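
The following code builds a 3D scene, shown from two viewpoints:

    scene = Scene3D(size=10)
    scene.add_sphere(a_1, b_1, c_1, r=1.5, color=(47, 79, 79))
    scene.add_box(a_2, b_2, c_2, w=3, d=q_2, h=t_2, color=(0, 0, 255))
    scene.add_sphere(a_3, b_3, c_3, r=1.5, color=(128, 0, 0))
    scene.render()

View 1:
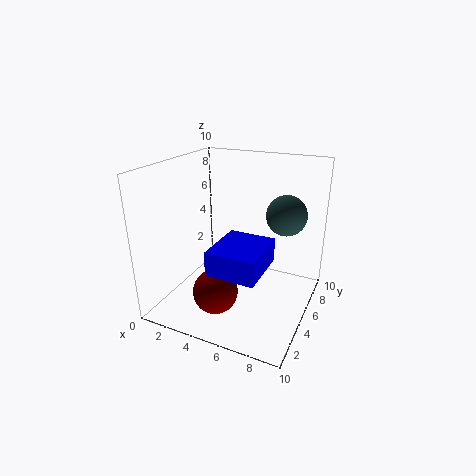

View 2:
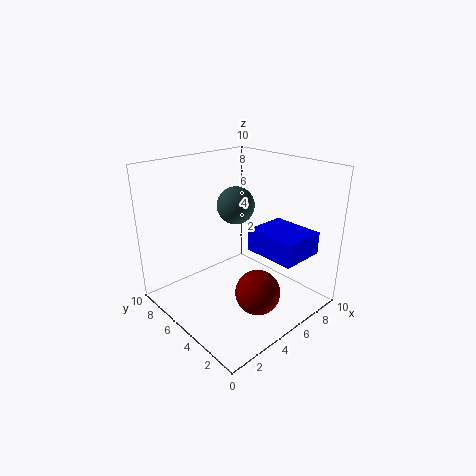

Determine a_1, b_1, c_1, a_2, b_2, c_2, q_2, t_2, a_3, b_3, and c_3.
a_1 = 7.5, b_1 = 8, c_1 = 6, a_2 = 5, b_2 = 0.5, c_2 = 4.5, q_2 = 3.5, t_2 = 1.5, a_3 = 4.5, b_3 = 2.5, c_3 = 2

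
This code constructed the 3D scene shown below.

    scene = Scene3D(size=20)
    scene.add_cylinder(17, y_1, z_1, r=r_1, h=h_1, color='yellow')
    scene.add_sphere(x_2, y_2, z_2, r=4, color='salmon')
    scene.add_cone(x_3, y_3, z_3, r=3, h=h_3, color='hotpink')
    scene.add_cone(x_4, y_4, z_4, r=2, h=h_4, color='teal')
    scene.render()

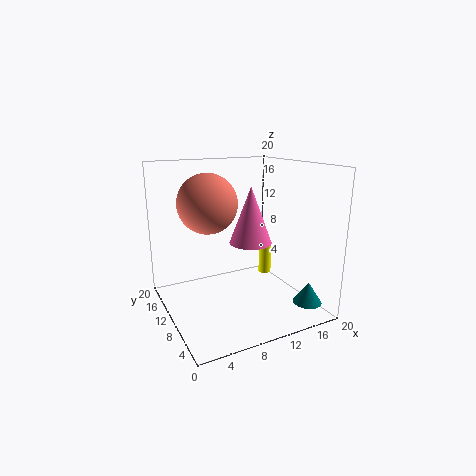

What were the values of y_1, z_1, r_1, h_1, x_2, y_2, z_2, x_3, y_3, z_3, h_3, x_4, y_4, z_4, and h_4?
y_1 = 14
z_1 = 2
r_1 = 1
h_1 = 5
x_2 = 6
y_2 = 11
z_2 = 15
x_3 = 12
y_3 = 10
z_3 = 9
h_3 = 8
x_4 = 18
y_4 = 4
z_4 = 1
h_4 = 3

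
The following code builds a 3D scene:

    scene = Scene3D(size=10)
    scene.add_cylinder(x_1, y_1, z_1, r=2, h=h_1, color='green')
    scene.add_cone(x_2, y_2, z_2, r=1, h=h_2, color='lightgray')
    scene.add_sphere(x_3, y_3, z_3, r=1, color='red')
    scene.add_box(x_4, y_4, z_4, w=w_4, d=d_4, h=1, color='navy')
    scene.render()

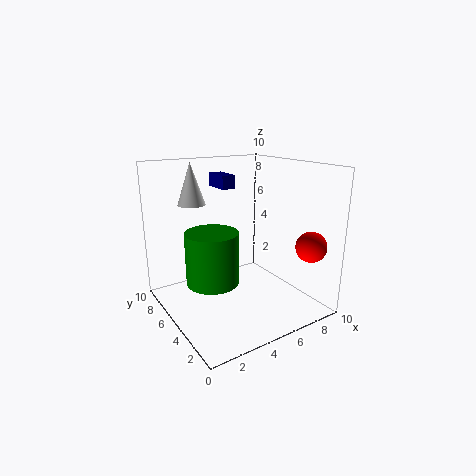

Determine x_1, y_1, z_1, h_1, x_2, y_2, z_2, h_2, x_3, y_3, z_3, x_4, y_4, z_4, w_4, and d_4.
x_1 = 4
y_1 = 7
z_1 = 1
h_1 = 4
x_2 = 3
y_2 = 8
z_2 = 7
h_2 = 3
x_3 = 8
y_3 = 1
z_3 = 5
x_4 = 5
y_4 = 7
z_4 = 8
w_4 = 1
d_4 = 2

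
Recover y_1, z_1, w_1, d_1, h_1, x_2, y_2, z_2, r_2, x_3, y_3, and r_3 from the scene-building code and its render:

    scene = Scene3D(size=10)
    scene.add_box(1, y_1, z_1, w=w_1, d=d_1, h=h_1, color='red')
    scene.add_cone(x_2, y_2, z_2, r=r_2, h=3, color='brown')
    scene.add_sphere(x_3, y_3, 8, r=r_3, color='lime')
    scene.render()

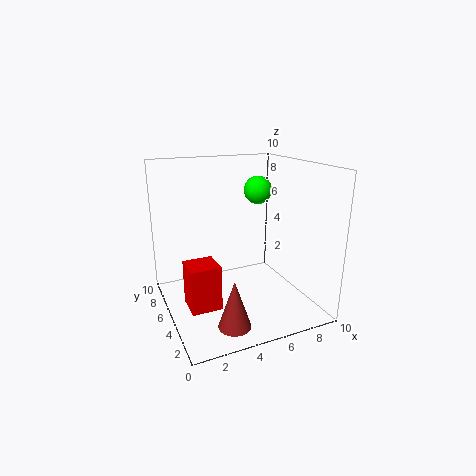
y_1 = 3
z_1 = 1
w_1 = 2
d_1 = 2
h_1 = 3
x_2 = 3
y_2 = 1
z_2 = 1
r_2 = 1
x_3 = 7
y_3 = 6
r_3 = 1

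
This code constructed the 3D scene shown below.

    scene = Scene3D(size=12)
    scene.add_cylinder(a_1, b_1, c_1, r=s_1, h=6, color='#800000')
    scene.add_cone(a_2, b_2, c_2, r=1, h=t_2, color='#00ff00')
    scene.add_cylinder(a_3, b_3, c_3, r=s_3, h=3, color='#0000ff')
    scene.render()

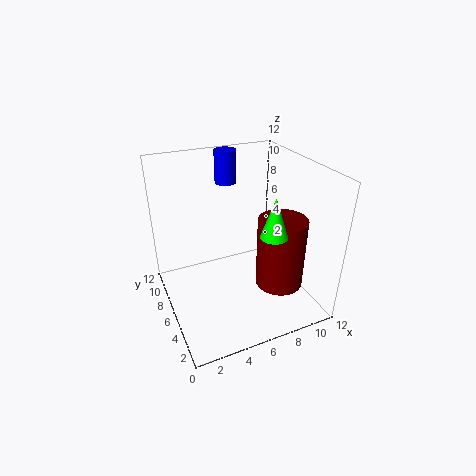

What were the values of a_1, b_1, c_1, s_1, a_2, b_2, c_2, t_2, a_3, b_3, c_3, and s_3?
a_1 = 9, b_1 = 4, c_1 = 2, s_1 = 2, a_2 = 7, b_2 = 2, c_2 = 8, t_2 = 3, a_3 = 7, b_3 = 11, c_3 = 9, s_3 = 1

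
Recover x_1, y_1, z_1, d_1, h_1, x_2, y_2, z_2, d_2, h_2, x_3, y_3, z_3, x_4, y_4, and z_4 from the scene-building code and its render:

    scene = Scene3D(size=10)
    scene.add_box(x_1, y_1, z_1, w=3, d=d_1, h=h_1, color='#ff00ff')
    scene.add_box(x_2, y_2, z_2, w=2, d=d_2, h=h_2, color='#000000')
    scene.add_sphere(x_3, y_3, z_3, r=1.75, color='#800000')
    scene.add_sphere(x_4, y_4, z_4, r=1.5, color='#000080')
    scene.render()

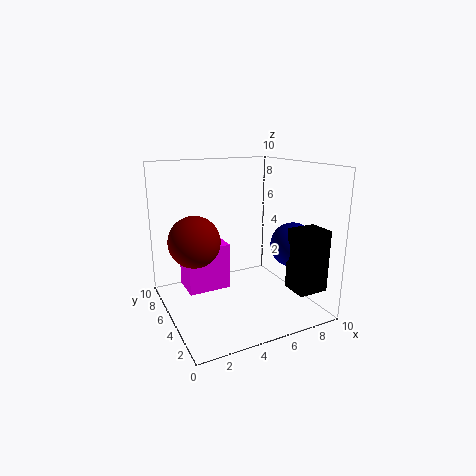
x_1 = 1.5, y_1 = 5.25, z_1 = 1.25, d_1 = 2.25, h_1 = 3.25, x_2 = 7, y_2 = 0.25, z_2 = 2.25, d_2 = 1.75, h_2 = 4, x_3 = 2, y_3 = 5.5, z_3 = 5, x_4 = 8, y_4 = 2.75, z_4 = 4.75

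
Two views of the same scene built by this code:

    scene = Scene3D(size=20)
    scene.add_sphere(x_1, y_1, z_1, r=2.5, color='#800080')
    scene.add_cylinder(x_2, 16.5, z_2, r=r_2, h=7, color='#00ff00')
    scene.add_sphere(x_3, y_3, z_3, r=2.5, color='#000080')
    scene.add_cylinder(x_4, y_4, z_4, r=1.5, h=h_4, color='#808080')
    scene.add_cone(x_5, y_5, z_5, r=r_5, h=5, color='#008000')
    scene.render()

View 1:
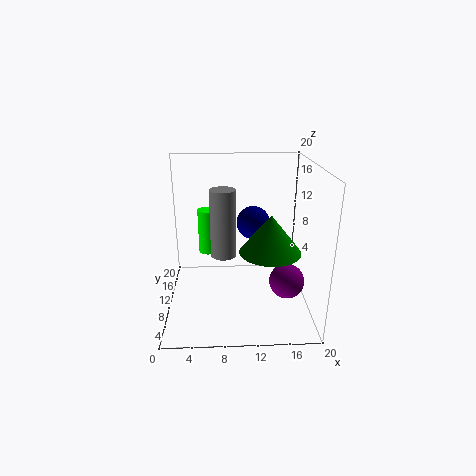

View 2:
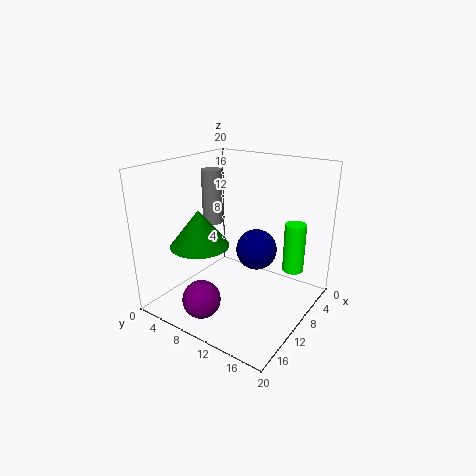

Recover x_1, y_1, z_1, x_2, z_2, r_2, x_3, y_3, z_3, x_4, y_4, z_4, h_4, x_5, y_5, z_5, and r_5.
x_1 = 17; y_1 = 9; z_1 = 3.5; x_2 = 5.5; z_2 = 5; r_2 = 1.5; x_3 = 12.5; y_3 = 14.5; z_3 = 10.5; x_4 = 8; y_4 = 4; z_4 = 10.5; h_4 = 8; x_5 = 14; y_5 = 6.5; z_5 = 9.5; r_5 = 4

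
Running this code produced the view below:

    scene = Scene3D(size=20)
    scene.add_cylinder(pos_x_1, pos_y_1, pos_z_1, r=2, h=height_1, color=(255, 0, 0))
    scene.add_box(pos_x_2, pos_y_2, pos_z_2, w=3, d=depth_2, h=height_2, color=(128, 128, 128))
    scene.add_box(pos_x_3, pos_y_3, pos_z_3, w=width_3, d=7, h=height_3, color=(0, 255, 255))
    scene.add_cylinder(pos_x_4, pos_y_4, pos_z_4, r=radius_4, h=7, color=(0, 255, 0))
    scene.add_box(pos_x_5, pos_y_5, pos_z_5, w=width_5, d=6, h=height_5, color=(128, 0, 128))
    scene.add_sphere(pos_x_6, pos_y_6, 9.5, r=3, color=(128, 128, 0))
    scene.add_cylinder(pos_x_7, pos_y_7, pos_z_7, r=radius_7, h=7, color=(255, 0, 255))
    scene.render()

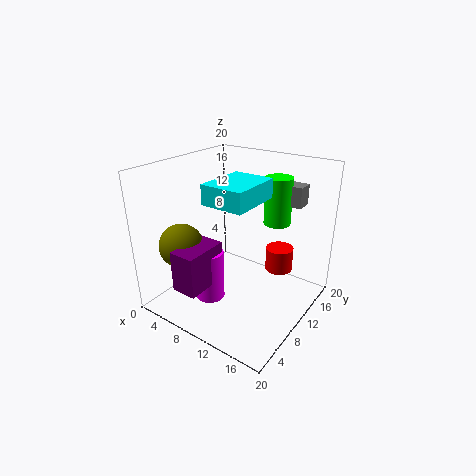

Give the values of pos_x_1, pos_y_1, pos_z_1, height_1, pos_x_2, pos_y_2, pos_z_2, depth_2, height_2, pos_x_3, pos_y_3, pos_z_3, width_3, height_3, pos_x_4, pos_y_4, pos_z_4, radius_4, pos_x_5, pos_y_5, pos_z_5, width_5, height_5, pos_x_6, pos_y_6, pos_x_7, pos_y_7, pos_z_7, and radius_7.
pos_x_1 = 14
pos_y_1 = 15
pos_z_1 = 4
height_1 = 3.5
pos_x_2 = 13
pos_y_2 = 16.5
pos_z_2 = 13.5
depth_2 = 2.5
height_2 = 3
pos_x_3 = 9
pos_y_3 = 4
pos_z_3 = 16.5
width_3 = 5.5
height_3 = 2.5
pos_x_4 = 12.5
pos_y_4 = 16.5
pos_z_4 = 10.5
radius_4 = 2
pos_x_5 = 6
pos_y_5 = 1
pos_z_5 = 5
width_5 = 3.5
height_5 = 5.5
pos_x_6 = 4.5
pos_y_6 = 4.5
pos_x_7 = 8
pos_y_7 = 6
pos_z_7 = 2
radius_7 = 2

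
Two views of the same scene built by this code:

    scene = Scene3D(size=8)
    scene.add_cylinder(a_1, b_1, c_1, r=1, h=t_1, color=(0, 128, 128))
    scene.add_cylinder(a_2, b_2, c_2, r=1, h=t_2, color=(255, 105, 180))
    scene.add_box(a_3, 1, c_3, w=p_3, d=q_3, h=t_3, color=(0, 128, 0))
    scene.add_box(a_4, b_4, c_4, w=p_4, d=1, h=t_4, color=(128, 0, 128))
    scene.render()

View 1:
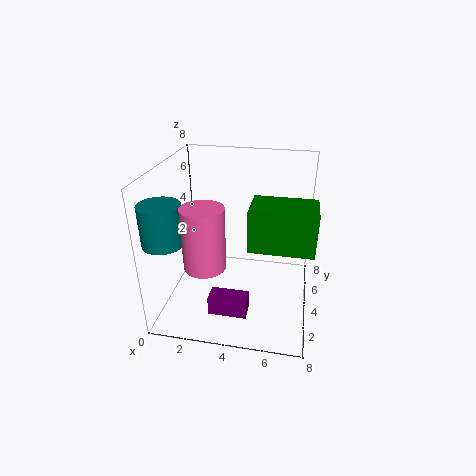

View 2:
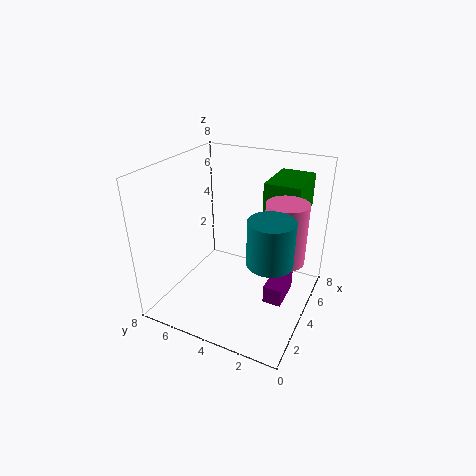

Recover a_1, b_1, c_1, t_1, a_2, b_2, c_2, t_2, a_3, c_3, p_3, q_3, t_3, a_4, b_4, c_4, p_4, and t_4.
a_1 = 1
b_1 = 1
c_1 = 5
t_1 = 2
a_2 = 3
b_2 = 1
c_2 = 4
t_2 = 3
a_3 = 5
c_3 = 5
p_3 = 3
q_3 = 2
t_3 = 2
a_4 = 3
b_4 = 1
c_4 = 1
p_4 = 2
t_4 = 1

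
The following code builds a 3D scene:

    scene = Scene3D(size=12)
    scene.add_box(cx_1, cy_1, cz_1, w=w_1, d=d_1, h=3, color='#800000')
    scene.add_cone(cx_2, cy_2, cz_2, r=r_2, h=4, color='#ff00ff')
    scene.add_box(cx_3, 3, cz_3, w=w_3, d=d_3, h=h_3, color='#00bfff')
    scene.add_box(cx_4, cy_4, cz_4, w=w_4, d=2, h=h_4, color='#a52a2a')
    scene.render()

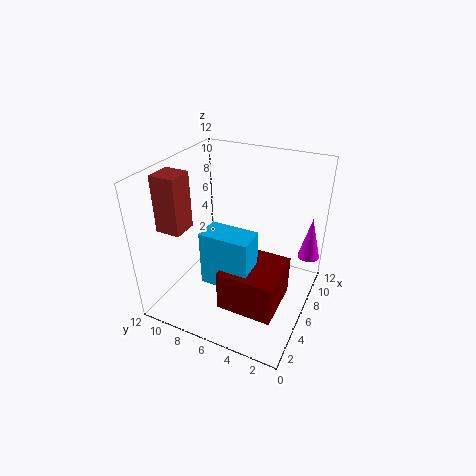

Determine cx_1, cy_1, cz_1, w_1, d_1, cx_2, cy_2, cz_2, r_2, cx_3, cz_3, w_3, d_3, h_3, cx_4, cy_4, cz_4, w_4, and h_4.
cx_1 = 0.5
cy_1 = 1
cz_1 = 3.5
w_1 = 4
d_1 = 4
cx_2 = 11
cy_2 = 1
cz_2 = 2.5
r_2 = 1
cx_3 = 1
cz_3 = 5
w_3 = 2
d_3 = 3.5
h_3 = 4
cx_4 = 2
cy_4 = 9
cz_4 = 7.5
w_4 = 2
h_4 = 4.5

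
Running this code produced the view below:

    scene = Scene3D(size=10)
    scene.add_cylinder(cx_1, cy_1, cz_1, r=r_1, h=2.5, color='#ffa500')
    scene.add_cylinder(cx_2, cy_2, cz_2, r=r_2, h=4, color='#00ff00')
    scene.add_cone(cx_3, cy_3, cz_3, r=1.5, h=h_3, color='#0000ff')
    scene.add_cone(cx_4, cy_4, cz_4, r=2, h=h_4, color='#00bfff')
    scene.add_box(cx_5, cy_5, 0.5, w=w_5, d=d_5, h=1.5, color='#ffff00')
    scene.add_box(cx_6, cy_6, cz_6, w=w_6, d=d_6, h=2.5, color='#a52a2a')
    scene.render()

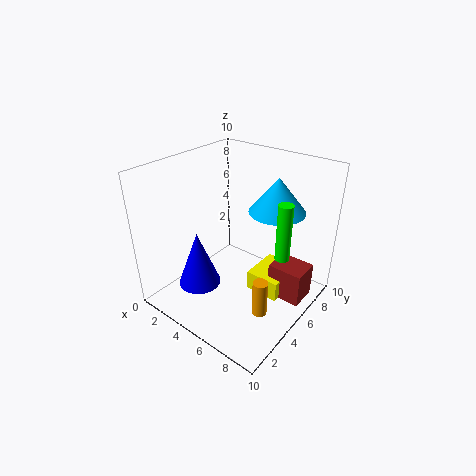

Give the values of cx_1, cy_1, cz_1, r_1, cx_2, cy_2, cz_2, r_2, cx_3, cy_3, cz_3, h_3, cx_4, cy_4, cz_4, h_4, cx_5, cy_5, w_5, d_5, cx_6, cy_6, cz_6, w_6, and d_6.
cx_1 = 8; cy_1 = 3.5; cz_1 = 1; r_1 = 0.5; cx_2 = 8; cy_2 = 6; cz_2 = 4; r_2 = 0.5; cx_3 = 3; cy_3 = 3; cz_3 = 1.5; h_3 = 4; cx_4 = 6.5; cy_4 = 7.5; cz_4 = 6.5; h_4 = 2.5; cx_5 = 5.5; cy_5 = 5.5; w_5 = 2.5; d_5 = 3; cx_6 = 7; cy_6 = 6; cz_6 = 0.5; w_6 = 2.5; d_6 = 2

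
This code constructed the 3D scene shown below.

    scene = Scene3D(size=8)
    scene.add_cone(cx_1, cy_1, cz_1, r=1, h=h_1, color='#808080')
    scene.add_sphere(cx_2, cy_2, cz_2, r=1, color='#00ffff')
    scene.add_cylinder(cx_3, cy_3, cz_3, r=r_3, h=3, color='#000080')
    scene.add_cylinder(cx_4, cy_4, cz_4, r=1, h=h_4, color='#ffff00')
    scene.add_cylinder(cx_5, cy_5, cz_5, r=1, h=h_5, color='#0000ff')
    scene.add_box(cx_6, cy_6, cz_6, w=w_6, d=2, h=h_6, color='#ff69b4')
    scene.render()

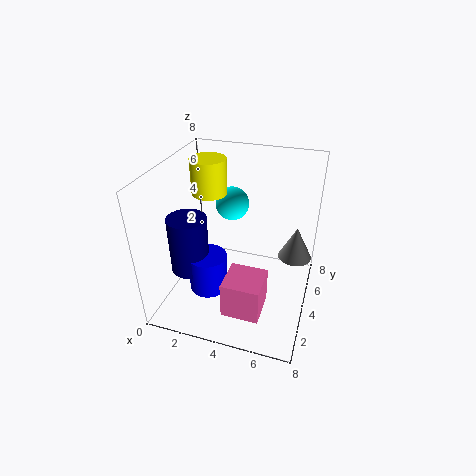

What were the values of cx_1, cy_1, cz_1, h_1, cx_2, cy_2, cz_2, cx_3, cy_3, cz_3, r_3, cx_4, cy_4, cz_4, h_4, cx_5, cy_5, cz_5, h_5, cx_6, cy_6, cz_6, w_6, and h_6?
cx_1 = 7, cy_1 = 6, cz_1 = 2, h_1 = 2, cx_2 = 3, cy_2 = 6, cz_2 = 5, cx_3 = 2, cy_3 = 2, cz_3 = 3, r_3 = 1, cx_4 = 2, cy_4 = 5, cz_4 = 6, h_4 = 2, cx_5 = 3, cy_5 = 2, cz_5 = 2, h_5 = 2, cx_6 = 4, cy_6 = 1, cz_6 = 1, w_6 = 2, h_6 = 2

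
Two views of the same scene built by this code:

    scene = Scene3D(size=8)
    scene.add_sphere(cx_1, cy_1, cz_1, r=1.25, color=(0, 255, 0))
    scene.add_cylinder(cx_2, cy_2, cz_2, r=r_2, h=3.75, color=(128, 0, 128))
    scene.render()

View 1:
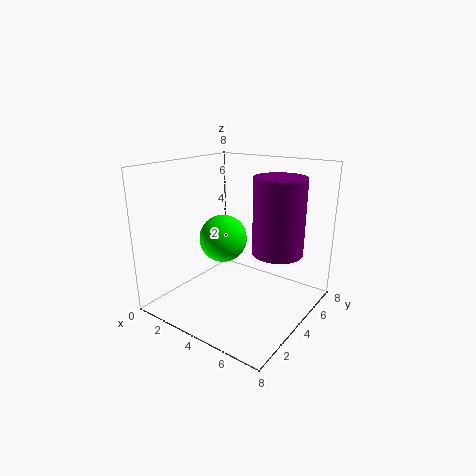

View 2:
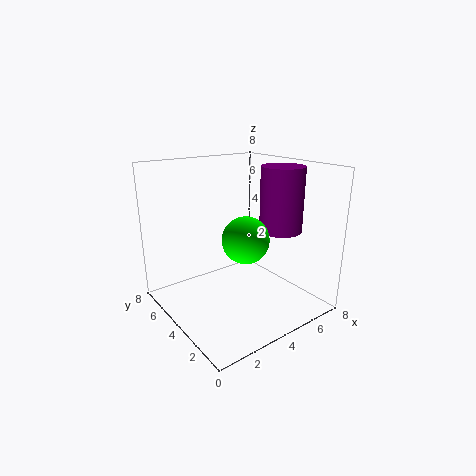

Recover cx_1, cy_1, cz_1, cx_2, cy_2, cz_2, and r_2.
cx_1 = 3.75
cy_1 = 3
cz_1 = 4.25
cx_2 = 6.75
cy_2 = 3.5
cz_2 = 4
r_2 = 1.25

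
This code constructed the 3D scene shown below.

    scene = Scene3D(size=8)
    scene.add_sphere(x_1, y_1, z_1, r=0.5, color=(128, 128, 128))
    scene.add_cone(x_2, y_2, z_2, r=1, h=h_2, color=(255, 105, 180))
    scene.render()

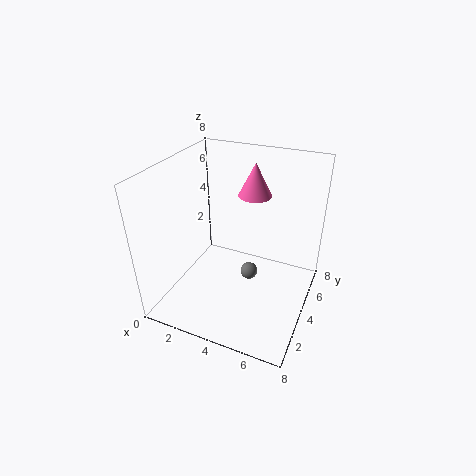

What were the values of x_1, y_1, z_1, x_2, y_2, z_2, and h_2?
x_1 = 4.5; y_1 = 4.5; z_1 = 1.5; x_2 = 4; y_2 = 6.5; z_2 = 5.5; h_2 = 2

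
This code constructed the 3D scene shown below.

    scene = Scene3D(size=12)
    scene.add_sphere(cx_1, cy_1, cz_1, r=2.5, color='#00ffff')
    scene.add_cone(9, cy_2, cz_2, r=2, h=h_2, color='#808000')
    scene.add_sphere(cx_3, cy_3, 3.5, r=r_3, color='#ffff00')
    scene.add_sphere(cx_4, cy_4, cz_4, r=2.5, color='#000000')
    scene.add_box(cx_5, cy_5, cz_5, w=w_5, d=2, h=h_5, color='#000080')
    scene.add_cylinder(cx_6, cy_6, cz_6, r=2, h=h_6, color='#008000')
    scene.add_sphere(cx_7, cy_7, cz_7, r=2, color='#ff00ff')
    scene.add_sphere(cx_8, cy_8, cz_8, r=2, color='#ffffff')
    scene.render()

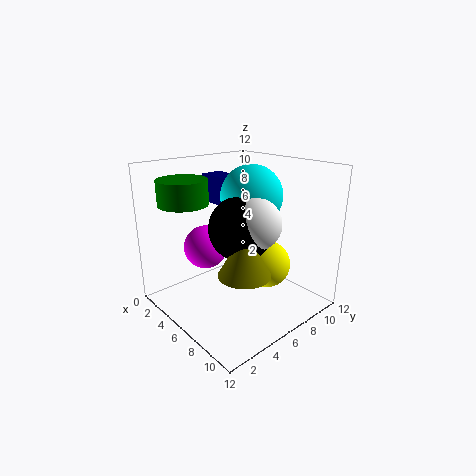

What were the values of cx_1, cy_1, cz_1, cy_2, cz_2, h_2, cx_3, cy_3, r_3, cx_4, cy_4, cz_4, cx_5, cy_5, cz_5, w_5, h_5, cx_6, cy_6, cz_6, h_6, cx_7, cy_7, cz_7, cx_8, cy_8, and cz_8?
cx_1 = 6.5
cy_1 = 7
cz_1 = 9.5
cy_2 = 4
cz_2 = 4.5
h_2 = 3.5
cx_3 = 7.5
cy_3 = 8
r_3 = 2
cx_4 = 7.5
cy_4 = 5
cz_4 = 7.5
cx_5 = 0.5
cy_5 = 6.5
cz_5 = 8
w_5 = 3.5
h_5 = 2.5
cx_6 = 3.5
cy_6 = 2.5
cz_6 = 9
h_6 = 2
cx_7 = 2
cy_7 = 5.5
cz_7 = 4
cx_8 = 8.5
cy_8 = 5.5
cz_8 = 8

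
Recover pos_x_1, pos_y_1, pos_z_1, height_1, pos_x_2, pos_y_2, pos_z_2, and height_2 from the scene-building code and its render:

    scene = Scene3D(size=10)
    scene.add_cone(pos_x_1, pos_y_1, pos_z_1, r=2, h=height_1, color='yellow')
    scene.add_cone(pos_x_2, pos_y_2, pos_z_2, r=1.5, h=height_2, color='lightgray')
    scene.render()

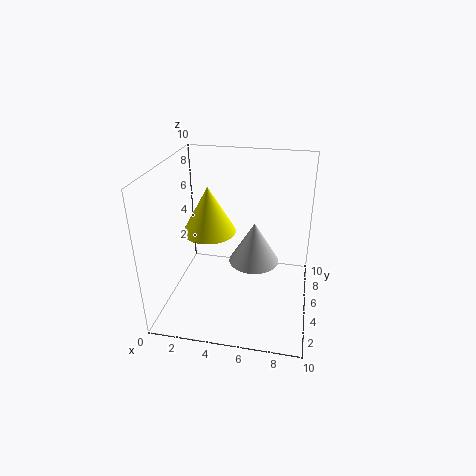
pos_x_1 = 2.5; pos_y_1 = 6.5; pos_z_1 = 4.5; height_1 = 3.5; pos_x_2 = 6.5; pos_y_2 = 2.5; pos_z_2 = 5; height_2 = 2.5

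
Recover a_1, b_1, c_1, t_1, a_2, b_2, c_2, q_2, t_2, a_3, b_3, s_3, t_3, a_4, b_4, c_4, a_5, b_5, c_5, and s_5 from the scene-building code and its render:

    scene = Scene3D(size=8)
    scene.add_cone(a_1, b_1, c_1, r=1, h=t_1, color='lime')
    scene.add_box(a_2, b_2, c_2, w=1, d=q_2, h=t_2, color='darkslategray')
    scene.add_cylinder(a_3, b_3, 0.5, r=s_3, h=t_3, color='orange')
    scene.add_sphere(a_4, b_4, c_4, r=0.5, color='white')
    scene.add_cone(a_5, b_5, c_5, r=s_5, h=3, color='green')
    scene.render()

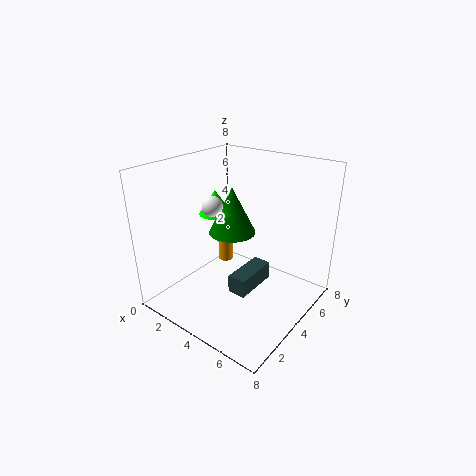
a_1 = 1.5
b_1 = 5
c_1 = 4.5
t_1 = 1.5
a_2 = 4.5
b_2 = 2.5
c_2 = 1.5
q_2 = 2.5
t_2 = 1
a_3 = 1
b_3 = 6.5
s_3 = 0.5
t_3 = 3
a_4 = 4
b_4 = 2
c_4 = 6.5
a_5 = 2
b_5 = 6
c_5 = 3
s_5 = 1.5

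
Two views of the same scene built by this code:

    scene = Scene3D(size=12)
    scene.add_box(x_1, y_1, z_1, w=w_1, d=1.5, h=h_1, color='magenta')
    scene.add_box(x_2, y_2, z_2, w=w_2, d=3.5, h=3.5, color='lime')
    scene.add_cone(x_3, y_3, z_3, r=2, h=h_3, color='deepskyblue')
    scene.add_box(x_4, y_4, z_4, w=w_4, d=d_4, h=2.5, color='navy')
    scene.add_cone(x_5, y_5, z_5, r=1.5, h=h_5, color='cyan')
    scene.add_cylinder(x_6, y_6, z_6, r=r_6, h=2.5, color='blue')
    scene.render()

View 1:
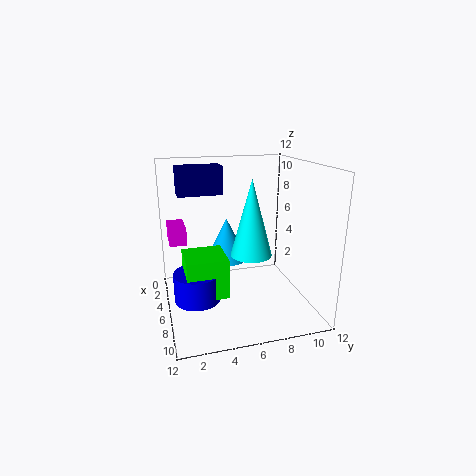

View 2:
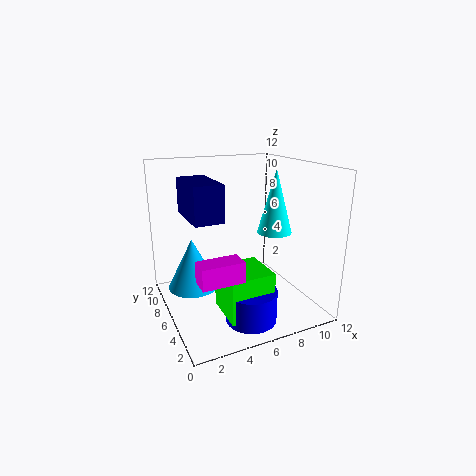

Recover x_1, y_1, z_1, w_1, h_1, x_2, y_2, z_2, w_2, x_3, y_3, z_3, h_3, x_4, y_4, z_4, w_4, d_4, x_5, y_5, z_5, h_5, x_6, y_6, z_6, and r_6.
x_1 = 1, y_1 = 0.5, z_1 = 5, w_1 = 3, h_1 = 1.5, x_2 = 3.5, y_2 = 1.5, z_2 = 1, w_2 = 3.5, x_3 = 2, y_3 = 6, z_3 = 2.5, h_3 = 4, x_4 = 1, y_4 = 1.5, z_4 = 9, w_4 = 2, d_4 = 4, x_5 = 9.5, y_5 = 6, z_5 = 6, h_5 = 5.5, x_6 = 5.5, y_6 = 2.5, z_6 = 0.5, r_6 = 2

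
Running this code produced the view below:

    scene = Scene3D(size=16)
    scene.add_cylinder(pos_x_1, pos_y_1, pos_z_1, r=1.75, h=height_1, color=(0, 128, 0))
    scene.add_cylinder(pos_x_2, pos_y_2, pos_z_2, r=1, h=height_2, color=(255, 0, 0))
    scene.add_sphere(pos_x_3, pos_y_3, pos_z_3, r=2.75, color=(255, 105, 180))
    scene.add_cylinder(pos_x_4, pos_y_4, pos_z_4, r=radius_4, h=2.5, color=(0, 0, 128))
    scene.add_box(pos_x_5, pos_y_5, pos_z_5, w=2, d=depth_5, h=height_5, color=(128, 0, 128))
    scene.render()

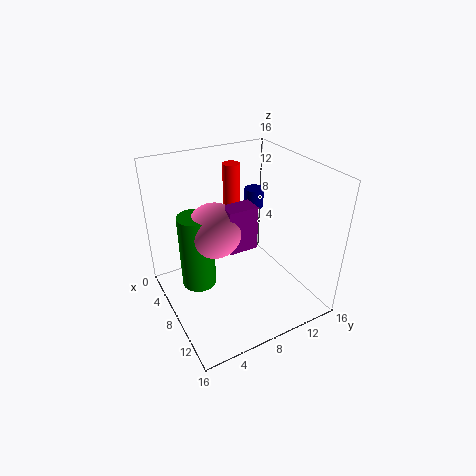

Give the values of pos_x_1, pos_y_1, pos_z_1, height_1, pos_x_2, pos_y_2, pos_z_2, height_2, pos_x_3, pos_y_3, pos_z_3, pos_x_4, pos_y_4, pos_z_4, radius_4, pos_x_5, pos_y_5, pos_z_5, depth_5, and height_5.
pos_x_1 = 9
pos_y_1 = 2.75
pos_z_1 = 4.75
height_1 = 7.75
pos_x_2 = 3.75
pos_y_2 = 9.5
pos_z_2 = 8
height_2 = 7
pos_x_3 = 9.5
pos_y_3 = 4.5
pos_z_3 = 10.75
pos_x_4 = 2
pos_y_4 = 13.75
pos_z_4 = 8
radius_4 = 1.25
pos_x_5 = 9.5
pos_y_5 = 5.25
pos_z_5 = 8.75
depth_5 = 3
height_5 = 4.5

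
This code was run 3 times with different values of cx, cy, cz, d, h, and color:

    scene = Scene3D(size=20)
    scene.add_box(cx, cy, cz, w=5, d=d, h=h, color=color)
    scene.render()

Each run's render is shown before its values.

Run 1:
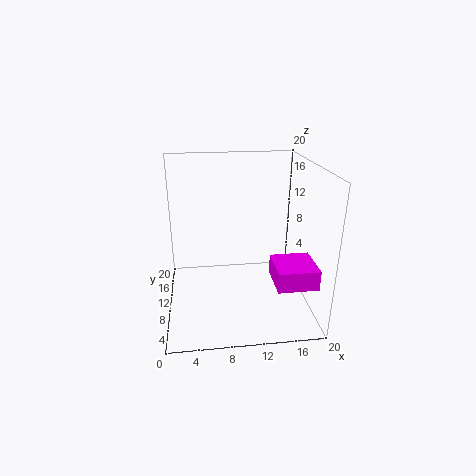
cx = 13.5; cy = 0.5; cz = 7; d = 5; h = 2.5; color = 'magenta'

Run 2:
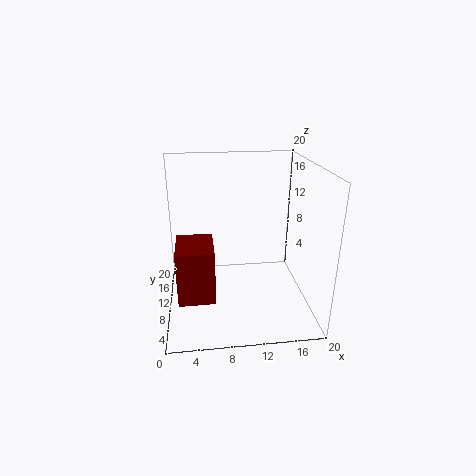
cx = 1.5; cy = 5.5; cz = 2.5; d = 6.5; h = 7.5; color = 'maroon'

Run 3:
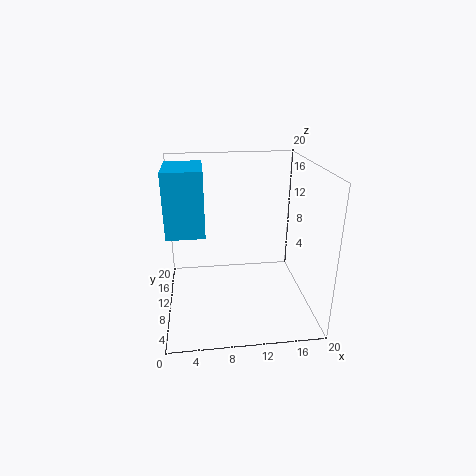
cx = 0.5; cy = 7; cz = 11.5; d = 7; h = 8.5; color = 'deepskyblue'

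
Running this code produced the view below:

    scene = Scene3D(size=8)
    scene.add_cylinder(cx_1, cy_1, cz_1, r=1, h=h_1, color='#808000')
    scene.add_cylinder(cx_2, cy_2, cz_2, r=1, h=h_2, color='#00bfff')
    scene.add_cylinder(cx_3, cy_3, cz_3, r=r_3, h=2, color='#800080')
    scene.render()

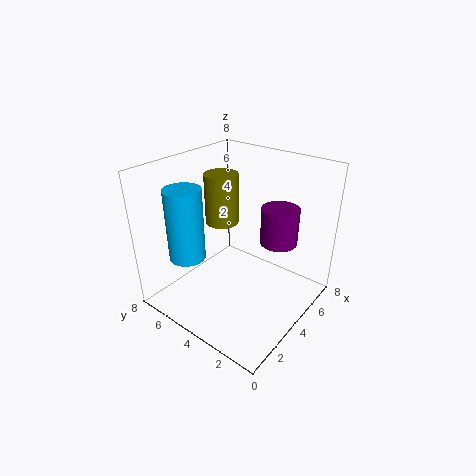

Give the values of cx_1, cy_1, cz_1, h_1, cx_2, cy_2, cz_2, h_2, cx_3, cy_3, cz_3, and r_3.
cx_1 = 5; cy_1 = 6; cz_1 = 4; h_1 = 3; cx_2 = 2; cy_2 = 6; cz_2 = 3; h_2 = 4; cx_3 = 5; cy_3 = 2; cz_3 = 4; r_3 = 1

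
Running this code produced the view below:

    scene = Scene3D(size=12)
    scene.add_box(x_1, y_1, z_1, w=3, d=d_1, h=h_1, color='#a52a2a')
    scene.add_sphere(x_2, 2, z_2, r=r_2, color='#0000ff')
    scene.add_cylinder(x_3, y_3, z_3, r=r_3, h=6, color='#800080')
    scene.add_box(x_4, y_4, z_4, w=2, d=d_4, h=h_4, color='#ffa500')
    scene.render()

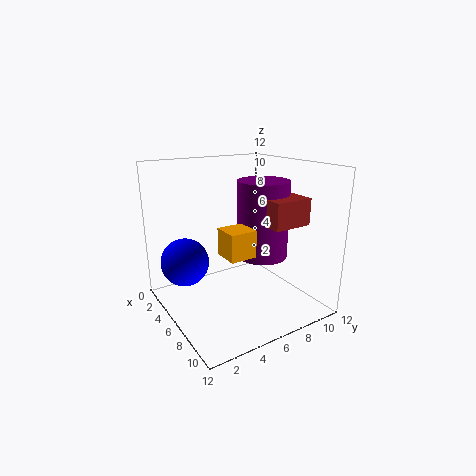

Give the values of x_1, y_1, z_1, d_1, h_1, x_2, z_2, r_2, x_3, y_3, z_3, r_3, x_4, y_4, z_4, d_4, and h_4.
x_1 = 8, y_1 = 6, z_1 = 8, d_1 = 3, h_1 = 2, x_2 = 4, z_2 = 4, r_2 = 2, x_3 = 8, y_3 = 7, z_3 = 5, r_3 = 2, x_4 = 8, y_4 = 3, z_4 = 6, d_4 = 2, h_4 = 2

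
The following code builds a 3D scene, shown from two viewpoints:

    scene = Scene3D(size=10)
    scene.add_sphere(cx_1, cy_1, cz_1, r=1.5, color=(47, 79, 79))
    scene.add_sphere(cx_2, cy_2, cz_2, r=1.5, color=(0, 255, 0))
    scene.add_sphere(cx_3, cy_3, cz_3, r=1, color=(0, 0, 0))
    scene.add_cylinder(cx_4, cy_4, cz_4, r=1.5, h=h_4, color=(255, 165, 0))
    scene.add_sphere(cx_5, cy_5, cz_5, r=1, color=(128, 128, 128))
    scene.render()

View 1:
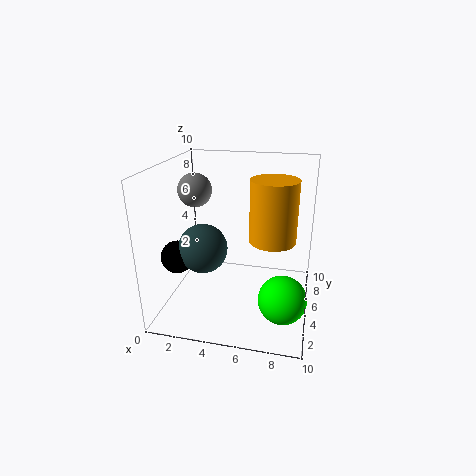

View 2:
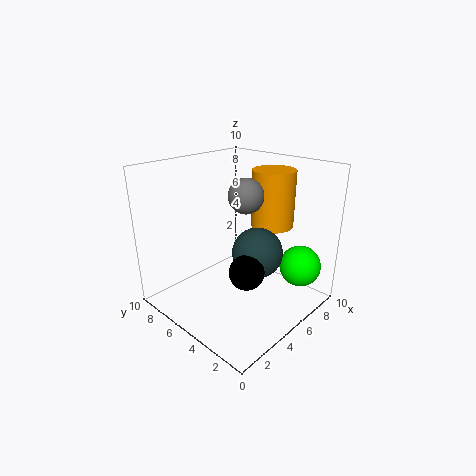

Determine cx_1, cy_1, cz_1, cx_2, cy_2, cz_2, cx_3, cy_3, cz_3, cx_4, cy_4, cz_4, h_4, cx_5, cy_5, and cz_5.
cx_1 = 3.5, cy_1 = 2, cz_1 = 5.5, cx_2 = 8.5, cy_2 = 2, cz_2 = 2.5, cx_3 = 2, cy_3 = 1.5, cz_3 = 5, cx_4 = 7.5, cy_4 = 4, cz_4 = 5.5, h_4 = 4, cx_5 = 3, cy_5 = 2.5, cz_5 = 9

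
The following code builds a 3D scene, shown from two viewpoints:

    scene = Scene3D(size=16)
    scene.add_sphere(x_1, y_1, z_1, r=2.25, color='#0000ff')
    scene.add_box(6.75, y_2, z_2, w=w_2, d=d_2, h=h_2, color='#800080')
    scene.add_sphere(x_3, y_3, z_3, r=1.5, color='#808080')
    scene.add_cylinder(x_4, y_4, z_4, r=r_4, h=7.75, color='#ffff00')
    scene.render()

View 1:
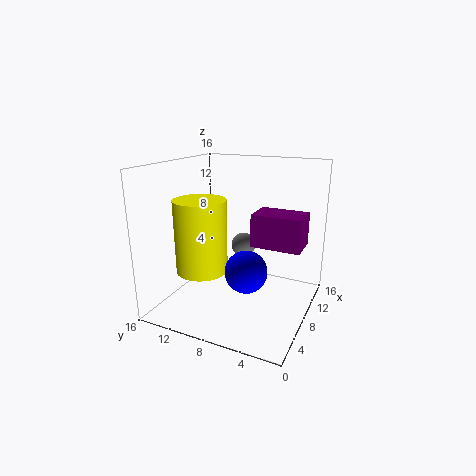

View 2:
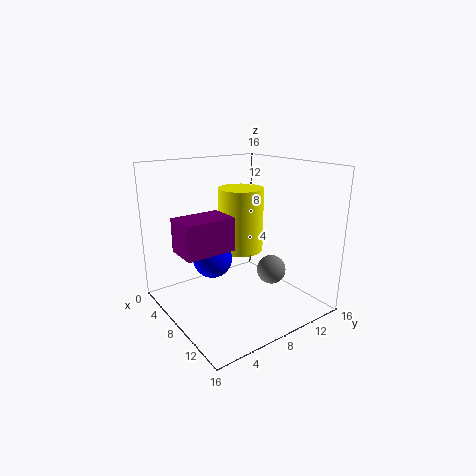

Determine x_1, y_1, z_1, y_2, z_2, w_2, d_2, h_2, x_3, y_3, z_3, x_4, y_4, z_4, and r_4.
x_1 = 5.75, y_1 = 6, z_1 = 5.25, y_2 = 0.75, z_2 = 7.75, w_2 = 3.5, d_2 = 5.25, h_2 = 3.5, x_3 = 12.25, y_3 = 9.25, z_3 = 5.5, x_4 = 4.75, y_4 = 10.75, z_4 = 5, r_4 = 2.75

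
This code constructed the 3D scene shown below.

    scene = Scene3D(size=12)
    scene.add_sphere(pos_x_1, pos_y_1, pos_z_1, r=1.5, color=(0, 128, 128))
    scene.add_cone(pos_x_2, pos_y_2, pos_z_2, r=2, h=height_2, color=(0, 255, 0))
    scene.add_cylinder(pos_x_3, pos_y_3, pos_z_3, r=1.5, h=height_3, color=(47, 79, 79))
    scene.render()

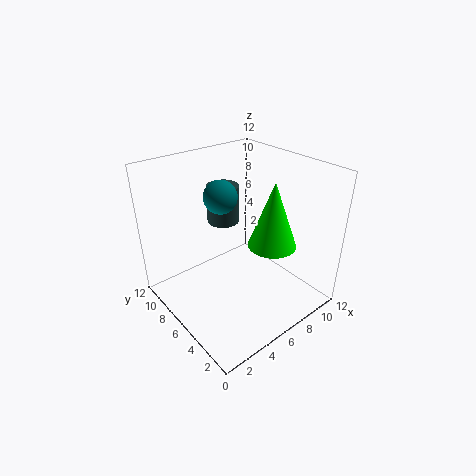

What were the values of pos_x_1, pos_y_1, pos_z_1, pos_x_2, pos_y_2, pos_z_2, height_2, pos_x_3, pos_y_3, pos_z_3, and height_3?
pos_x_1 = 6.5; pos_y_1 = 9; pos_z_1 = 8.5; pos_x_2 = 8; pos_y_2 = 4; pos_z_2 = 5.5; height_2 = 5.5; pos_x_3 = 7.5; pos_y_3 = 10; pos_z_3 = 5.5; height_3 = 3.5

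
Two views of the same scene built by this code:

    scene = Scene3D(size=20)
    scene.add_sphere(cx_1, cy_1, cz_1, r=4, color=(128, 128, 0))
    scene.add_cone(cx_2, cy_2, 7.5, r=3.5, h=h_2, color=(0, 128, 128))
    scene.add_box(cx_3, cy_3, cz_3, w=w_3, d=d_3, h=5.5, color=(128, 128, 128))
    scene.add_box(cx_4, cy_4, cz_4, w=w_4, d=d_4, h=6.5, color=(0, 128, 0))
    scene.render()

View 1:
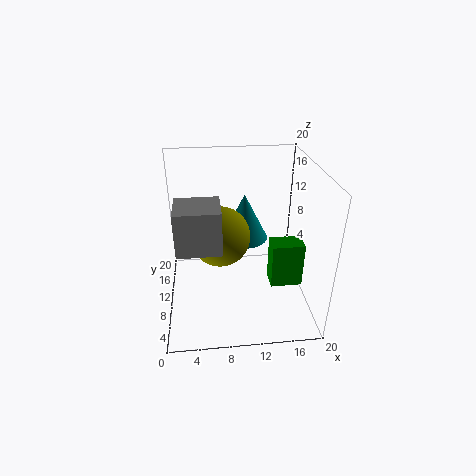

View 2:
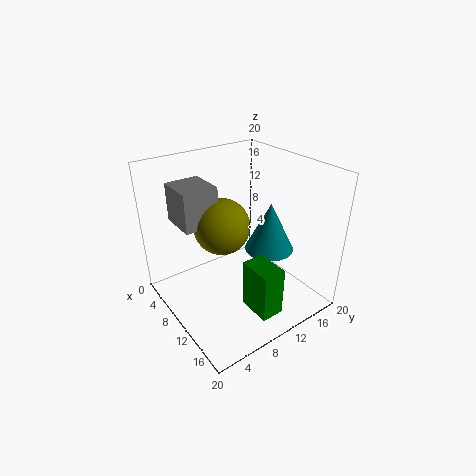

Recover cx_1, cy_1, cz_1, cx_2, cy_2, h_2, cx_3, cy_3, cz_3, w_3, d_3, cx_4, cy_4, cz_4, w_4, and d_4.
cx_1 = 7.5, cy_1 = 9, cz_1 = 11, cx_2 = 11.5, cy_2 = 14.5, h_2 = 7, cx_3 = 2, cy_3 = 3.5, cz_3 = 11.5, w_3 = 5.5, d_3 = 5, cx_4 = 14.5, cy_4 = 7.5, cz_4 = 3, w_4 = 4.5, d_4 = 3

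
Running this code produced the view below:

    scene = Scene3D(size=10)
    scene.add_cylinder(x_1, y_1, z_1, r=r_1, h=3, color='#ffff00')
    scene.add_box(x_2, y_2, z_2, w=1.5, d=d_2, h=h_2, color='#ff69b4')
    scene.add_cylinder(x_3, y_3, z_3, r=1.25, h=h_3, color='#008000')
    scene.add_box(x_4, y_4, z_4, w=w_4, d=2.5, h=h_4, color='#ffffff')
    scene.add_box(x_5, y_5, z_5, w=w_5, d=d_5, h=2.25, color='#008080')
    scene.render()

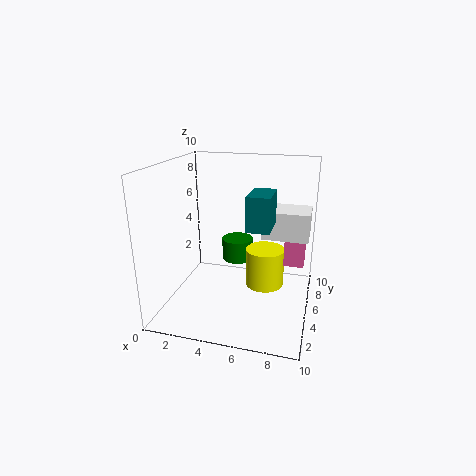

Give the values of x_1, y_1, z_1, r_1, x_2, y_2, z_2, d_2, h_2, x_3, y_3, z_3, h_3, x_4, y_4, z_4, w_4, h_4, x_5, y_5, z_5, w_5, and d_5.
x_1 = 6.5, y_1 = 7.5, z_1 = 0.25, r_1 = 1.5, x_2 = 8, y_2 = 7, z_2 = 2.25, d_2 = 1.5, h_2 = 3.25, x_3 = 4, y_3 = 8.5, z_3 = 1.75, h_3 = 1.75, x_4 = 6.5, y_4 = 5.75, z_4 = 4.75, w_4 = 3.25, h_4 = 2, x_5 = 6, y_5 = 3, z_5 = 6.25, w_5 = 1.5, d_5 = 2.5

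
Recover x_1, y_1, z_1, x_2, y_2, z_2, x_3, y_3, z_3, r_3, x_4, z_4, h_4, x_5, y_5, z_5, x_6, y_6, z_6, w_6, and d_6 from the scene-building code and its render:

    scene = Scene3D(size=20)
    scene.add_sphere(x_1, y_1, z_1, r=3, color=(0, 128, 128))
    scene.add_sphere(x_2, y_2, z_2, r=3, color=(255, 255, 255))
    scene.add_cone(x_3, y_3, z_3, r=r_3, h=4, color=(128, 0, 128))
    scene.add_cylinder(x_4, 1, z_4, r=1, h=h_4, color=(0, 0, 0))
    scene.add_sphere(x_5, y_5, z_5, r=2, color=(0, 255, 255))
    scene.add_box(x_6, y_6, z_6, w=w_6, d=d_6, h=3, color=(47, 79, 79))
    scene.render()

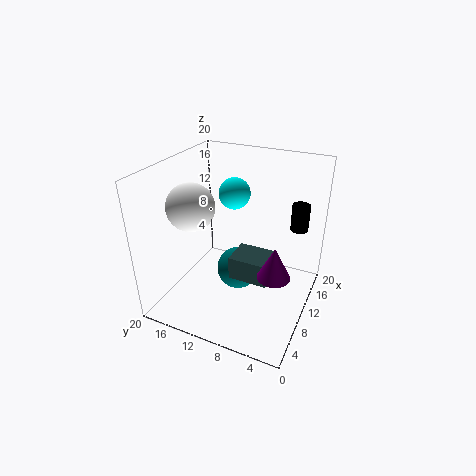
x_1 = 10
y_1 = 10
z_1 = 5
x_2 = 5
y_2 = 14
z_2 = 16
x_3 = 5
y_3 = 3
z_3 = 9
r_3 = 2
x_4 = 7
z_4 = 15
h_4 = 3
x_5 = 9
y_5 = 10
z_5 = 17
x_6 = 5
y_6 = 4
z_6 = 7
w_6 = 4
d_6 = 5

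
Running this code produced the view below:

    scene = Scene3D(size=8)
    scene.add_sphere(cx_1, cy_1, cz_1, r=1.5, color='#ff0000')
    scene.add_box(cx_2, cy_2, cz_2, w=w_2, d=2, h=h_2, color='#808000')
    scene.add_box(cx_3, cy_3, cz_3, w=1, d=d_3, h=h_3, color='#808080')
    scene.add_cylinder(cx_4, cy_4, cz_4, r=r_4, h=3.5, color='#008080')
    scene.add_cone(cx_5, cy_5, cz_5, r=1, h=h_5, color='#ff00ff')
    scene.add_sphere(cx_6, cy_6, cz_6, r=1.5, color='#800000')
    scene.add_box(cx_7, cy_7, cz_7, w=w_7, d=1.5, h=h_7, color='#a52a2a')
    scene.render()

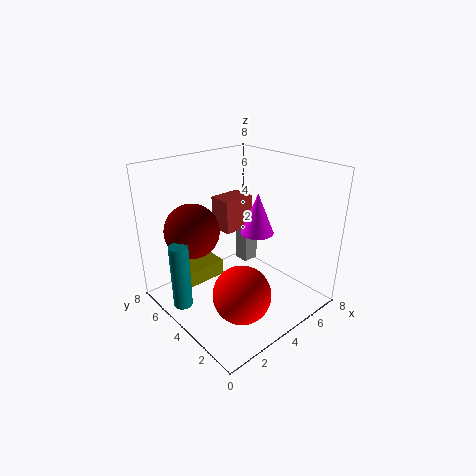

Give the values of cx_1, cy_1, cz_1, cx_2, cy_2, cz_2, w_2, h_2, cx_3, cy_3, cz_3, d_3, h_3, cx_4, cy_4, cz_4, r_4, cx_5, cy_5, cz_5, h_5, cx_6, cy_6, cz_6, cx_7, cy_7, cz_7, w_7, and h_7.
cx_1 = 2.5, cy_1 = 2, cz_1 = 2, cx_2 = 2, cy_2 = 6, cz_2 = 0.5, w_2 = 2.5, h_2 = 1, cx_3 = 6, cy_3 = 5.5, cz_3 = 1, d_3 = 1, h_3 = 3.5, cx_4 = 0.5, cy_4 = 4.5, cz_4 = 1, r_4 = 0.5, cx_5 = 6, cy_5 = 4.5, cz_5 = 3.5, h_5 = 2.5, cx_6 = 2, cy_6 = 5.5, cz_6 = 4.5, cx_7 = 4.5, cy_7 = 5.5, cz_7 = 3.5, w_7 = 2, h_7 = 2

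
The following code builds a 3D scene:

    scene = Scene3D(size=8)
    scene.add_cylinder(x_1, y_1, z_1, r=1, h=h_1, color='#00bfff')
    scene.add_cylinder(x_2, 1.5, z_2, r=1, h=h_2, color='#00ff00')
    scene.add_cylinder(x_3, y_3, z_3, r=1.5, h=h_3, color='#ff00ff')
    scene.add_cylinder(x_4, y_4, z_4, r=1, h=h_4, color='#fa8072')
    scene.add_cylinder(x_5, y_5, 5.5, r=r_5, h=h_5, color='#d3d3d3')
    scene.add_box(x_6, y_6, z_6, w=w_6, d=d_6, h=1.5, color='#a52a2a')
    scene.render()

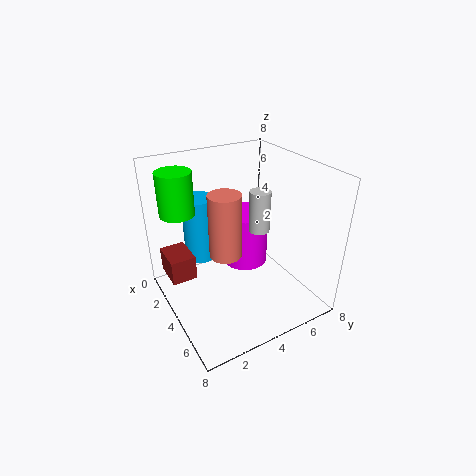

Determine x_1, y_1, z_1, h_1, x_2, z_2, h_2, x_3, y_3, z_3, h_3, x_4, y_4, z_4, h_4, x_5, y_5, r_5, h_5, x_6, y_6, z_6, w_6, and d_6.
x_1 = 1; y_1 = 3; z_1 = 1.5; h_1 = 4; x_2 = 1.5; z_2 = 5; h_2 = 2.5; x_3 = 1.5; y_3 = 6; z_3 = 0.5; h_3 = 3.5; x_4 = 2.5; y_4 = 4; z_4 = 2; h_4 = 4; x_5 = 6; y_5 = 4; r_5 = 0.5; h_5 = 2; x_6 = 0.5; y_6 = 0.5; z_6 = 1; w_6 = 2; d_6 = 1.5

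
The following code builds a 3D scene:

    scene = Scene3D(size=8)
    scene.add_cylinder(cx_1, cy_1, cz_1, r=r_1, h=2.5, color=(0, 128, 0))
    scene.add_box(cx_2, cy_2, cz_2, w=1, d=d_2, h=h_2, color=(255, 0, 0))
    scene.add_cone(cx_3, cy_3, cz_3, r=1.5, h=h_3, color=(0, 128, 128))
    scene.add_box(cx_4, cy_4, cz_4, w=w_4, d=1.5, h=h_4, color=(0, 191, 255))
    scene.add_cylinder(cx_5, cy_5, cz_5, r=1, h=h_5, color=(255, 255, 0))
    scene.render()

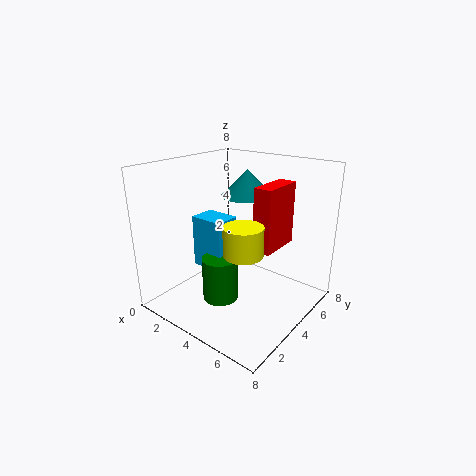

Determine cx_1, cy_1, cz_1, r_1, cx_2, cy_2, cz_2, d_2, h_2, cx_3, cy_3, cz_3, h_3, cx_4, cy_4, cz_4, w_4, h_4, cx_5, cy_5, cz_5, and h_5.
cx_1 = 3.5
cy_1 = 3
cz_1 = 0.5
r_1 = 1
cx_2 = 5
cy_2 = 4
cz_2 = 3.5
d_2 = 2.5
h_2 = 3.5
cx_3 = 3.5
cy_3 = 5.5
cz_3 = 6
h_3 = 1.5
cx_4 = 1.5
cy_4 = 3
cz_4 = 2
w_4 = 2
h_4 = 3
cx_5 = 5.5
cy_5 = 2.5
cz_5 = 4
h_5 = 1.5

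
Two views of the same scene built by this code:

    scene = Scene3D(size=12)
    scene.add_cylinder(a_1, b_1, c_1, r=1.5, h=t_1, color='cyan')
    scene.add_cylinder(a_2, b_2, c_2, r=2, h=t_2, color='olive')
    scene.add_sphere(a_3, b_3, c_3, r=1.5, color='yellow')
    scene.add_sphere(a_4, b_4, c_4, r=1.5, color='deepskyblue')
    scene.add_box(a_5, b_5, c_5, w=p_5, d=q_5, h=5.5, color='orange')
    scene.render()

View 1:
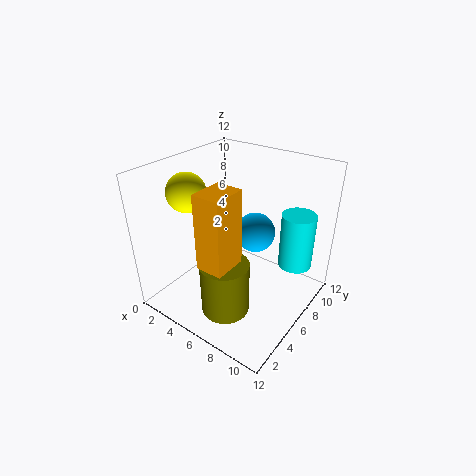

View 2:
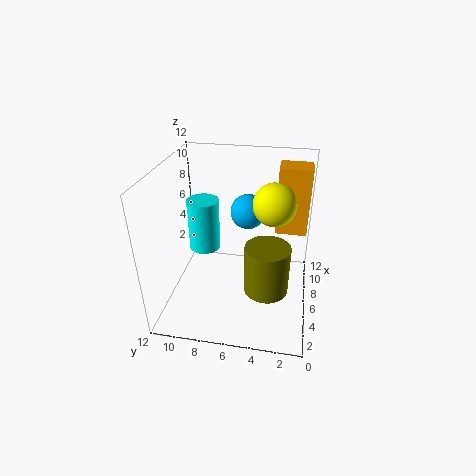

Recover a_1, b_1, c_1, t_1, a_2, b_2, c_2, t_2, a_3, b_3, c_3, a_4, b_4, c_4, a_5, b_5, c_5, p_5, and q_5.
a_1 = 9.5, b_1 = 10, c_1 = 2.5, t_1 = 5, a_2 = 6.5, b_2 = 3.5, c_2 = 0.5, t_2 = 4.5, a_3 = 3.5, b_3 = 3, c_3 = 10.5, a_4 = 8, b_4 = 5.5, c_4 = 7.5, a_5 = 6.5, b_5 = 0.5, c_5 = 6.5, p_5 = 2, q_5 = 2.5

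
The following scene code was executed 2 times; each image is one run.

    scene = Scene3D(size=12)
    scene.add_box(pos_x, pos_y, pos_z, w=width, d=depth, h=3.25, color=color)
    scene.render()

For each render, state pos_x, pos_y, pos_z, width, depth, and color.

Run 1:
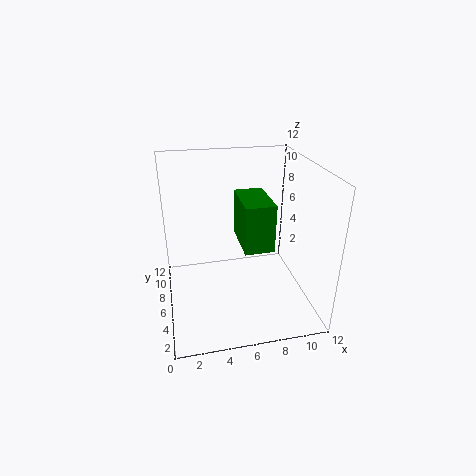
pos_x = 5.25; pos_y = 0.5; pos_z = 7.75; width = 2; depth = 3.5; color = 'green'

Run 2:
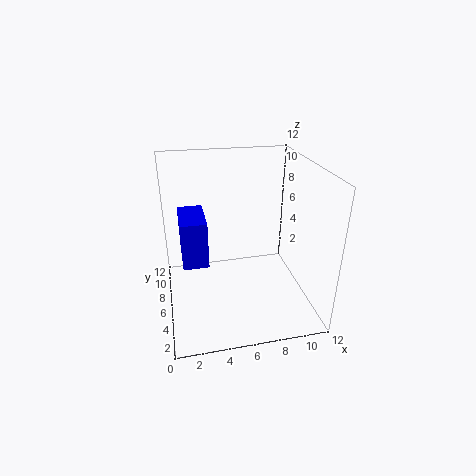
pos_x = 1.25; pos_y = 1.5; pos_z = 6.5; width = 1.75; depth = 3.25; color = 'blue'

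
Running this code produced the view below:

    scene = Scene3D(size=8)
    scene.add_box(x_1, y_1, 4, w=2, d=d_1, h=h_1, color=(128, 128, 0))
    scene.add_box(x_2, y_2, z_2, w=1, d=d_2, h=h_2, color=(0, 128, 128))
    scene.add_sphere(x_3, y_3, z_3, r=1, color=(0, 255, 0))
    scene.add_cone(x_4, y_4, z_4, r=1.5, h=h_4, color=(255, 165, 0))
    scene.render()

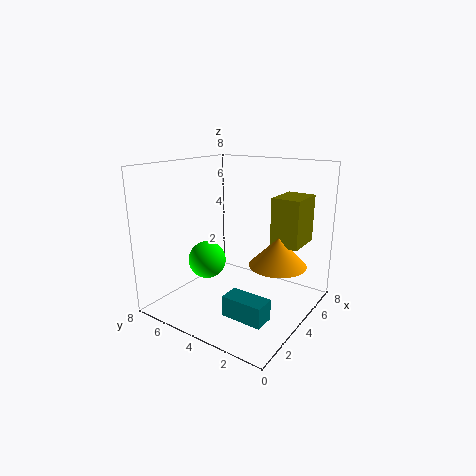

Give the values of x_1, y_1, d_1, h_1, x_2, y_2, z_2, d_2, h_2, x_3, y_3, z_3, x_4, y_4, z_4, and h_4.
x_1 = 4
y_1 = 0.5
d_1 = 1.5
h_1 = 2.5
x_2 = 0.5
y_2 = 0.5
z_2 = 1.5
d_2 = 2
h_2 = 1
x_3 = 2.5
y_3 = 5
z_3 = 3
x_4 = 4
y_4 = 1.5
z_4 = 3
h_4 = 1.5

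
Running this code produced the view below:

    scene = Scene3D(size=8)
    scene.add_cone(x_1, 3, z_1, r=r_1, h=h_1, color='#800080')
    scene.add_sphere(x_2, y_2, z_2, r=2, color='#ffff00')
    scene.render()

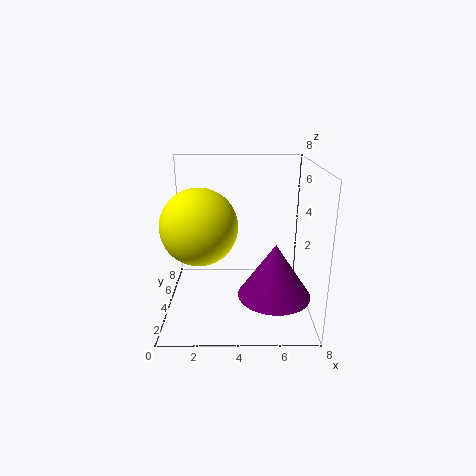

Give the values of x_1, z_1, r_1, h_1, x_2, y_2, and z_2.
x_1 = 6; z_1 = 1; r_1 = 2; h_1 = 3; x_2 = 2; y_2 = 3; z_2 = 5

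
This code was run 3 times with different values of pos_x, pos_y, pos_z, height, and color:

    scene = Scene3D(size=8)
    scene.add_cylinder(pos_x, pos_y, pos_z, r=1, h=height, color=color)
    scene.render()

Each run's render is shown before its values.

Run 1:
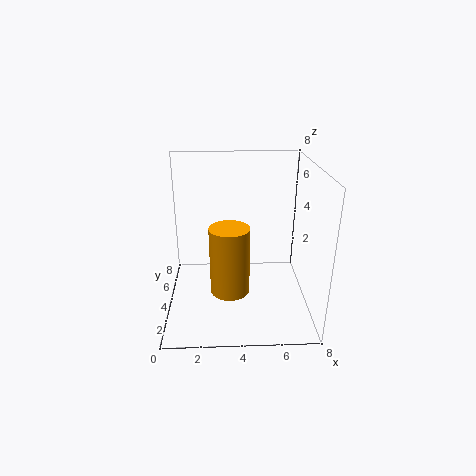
pos_x = 3.5
pos_y = 2
pos_z = 2
height = 3.5
color = 'orange'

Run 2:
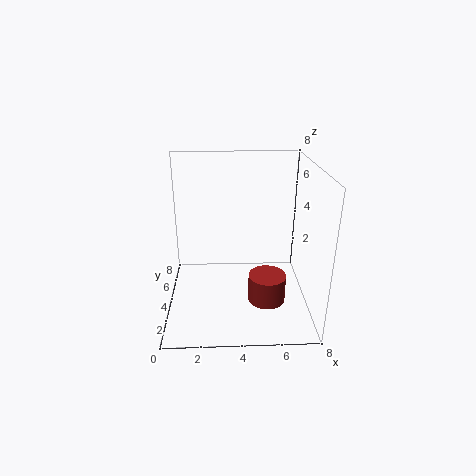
pos_x = 5.5
pos_y = 2.5
pos_z = 1
height = 1.5
color = 'brown'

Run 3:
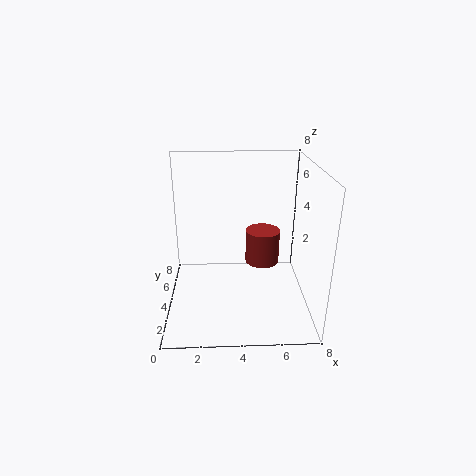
pos_x = 5.5
pos_y = 5
pos_z = 2
height = 2
color = 'brown'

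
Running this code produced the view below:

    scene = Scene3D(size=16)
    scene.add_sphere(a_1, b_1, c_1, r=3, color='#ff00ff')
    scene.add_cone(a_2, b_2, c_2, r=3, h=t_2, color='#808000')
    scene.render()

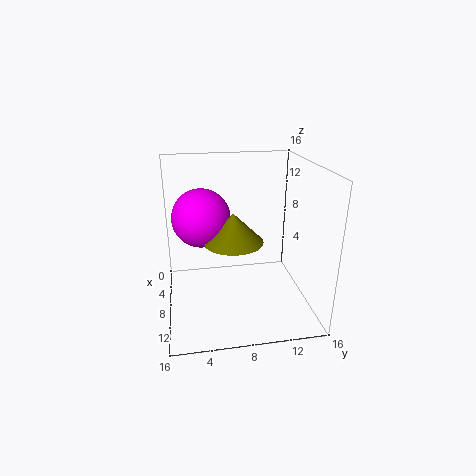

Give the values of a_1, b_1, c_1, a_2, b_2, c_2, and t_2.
a_1 = 9, b_1 = 4, c_1 = 11, a_2 = 11, b_2 = 7, c_2 = 9, t_2 = 3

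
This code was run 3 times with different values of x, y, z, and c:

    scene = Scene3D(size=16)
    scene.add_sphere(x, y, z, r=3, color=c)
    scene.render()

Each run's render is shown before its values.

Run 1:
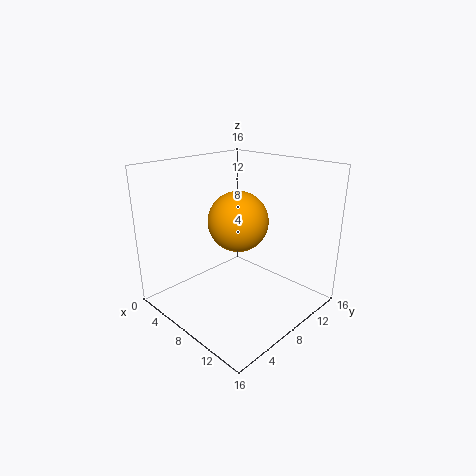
x = 10, y = 6, z = 11, c = 'orange'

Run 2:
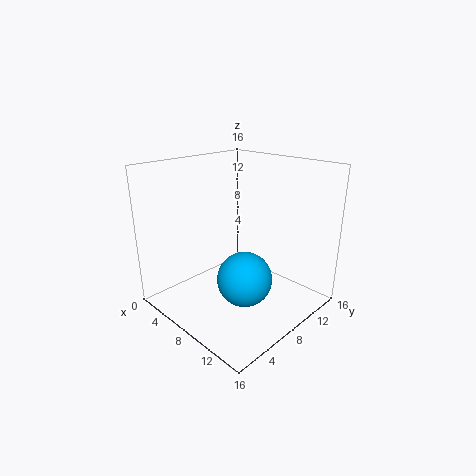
x = 10, y = 7, z = 4, c = 'deepskyblue'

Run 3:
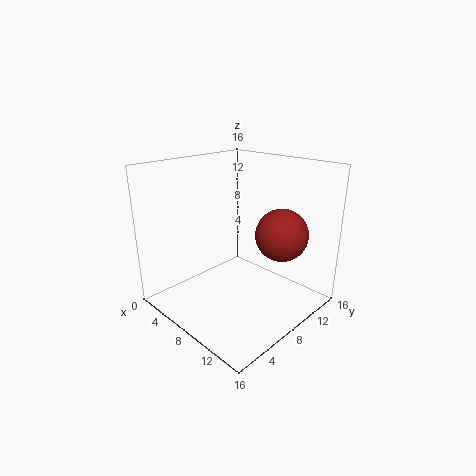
x = 11, y = 12, z = 8, c = 'brown'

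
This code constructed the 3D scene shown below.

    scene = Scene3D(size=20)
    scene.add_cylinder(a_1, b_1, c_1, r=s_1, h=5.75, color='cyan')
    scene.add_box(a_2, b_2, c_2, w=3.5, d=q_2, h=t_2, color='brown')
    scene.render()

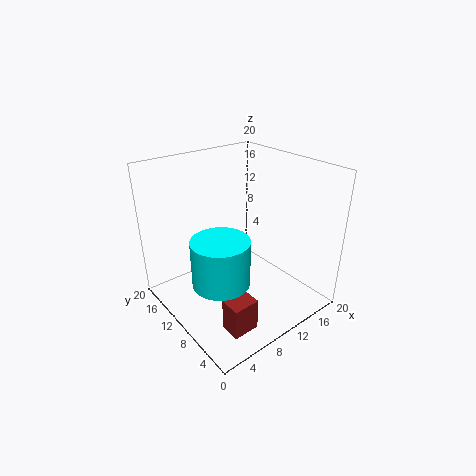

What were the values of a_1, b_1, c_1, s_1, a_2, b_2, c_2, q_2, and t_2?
a_1 = 4; b_1 = 5.75; c_1 = 7.75; s_1 = 3.5; a_2 = 3.5; b_2 = 2.25; c_2 = 1.25; q_2 = 2.75; t_2 = 4.25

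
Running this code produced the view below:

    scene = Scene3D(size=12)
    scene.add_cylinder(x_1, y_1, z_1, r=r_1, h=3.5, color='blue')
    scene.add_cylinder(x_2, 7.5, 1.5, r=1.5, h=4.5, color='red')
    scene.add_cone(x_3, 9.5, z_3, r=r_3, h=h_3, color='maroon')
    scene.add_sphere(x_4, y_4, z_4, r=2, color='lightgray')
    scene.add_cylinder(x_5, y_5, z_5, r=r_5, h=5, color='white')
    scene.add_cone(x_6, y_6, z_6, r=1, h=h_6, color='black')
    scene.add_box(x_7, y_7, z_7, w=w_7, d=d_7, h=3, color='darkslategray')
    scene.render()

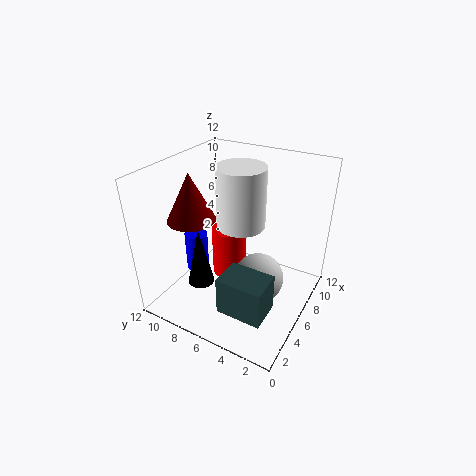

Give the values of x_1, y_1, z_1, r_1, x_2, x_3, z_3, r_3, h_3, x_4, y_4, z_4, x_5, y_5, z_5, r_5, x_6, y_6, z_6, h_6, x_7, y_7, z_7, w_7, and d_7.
x_1 = 5.5, y_1 = 10, z_1 = 2, r_1 = 1, x_2 = 7, x_3 = 4.5, z_3 = 7.5, r_3 = 2, h_3 = 4, x_4 = 5, y_4 = 3.5, z_4 = 3.5, x_5 = 6.5, y_5 = 6, z_5 = 7, r_5 = 2, x_6 = 2, y_6 = 7, z_6 = 4, h_6 = 4.5, x_7 = 1, y_7 = 1.5, z_7 = 2.5, w_7 = 2.5, d_7 = 3.5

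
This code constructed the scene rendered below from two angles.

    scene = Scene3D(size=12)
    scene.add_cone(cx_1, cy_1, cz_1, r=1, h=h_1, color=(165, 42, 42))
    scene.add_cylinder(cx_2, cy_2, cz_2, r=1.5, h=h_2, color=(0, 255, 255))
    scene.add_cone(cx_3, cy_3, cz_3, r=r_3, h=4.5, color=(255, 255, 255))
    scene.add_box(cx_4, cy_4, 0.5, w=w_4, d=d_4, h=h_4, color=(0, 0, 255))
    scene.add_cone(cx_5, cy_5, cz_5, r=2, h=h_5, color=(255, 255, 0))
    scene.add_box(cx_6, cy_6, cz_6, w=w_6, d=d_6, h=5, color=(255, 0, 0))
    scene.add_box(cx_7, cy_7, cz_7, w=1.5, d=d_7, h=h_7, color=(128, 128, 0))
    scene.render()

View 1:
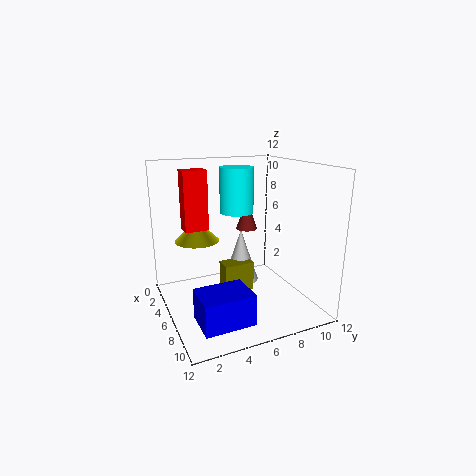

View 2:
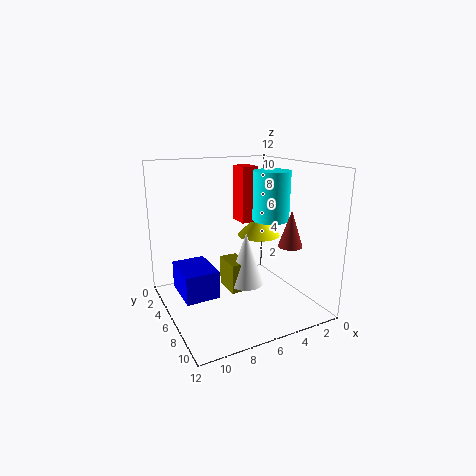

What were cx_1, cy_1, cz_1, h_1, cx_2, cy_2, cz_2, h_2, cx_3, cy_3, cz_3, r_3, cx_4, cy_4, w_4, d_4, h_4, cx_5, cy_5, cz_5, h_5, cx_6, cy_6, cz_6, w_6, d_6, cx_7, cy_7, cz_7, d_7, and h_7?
cx_1 = 2.5; cy_1 = 8.5; cz_1 = 5.5; h_1 = 3; cx_2 = 3.5; cy_2 = 7; cz_2 = 7.5; h_2 = 4; cx_3 = 5.5; cy_3 = 6.5; cz_3 = 2; r_3 = 1.5; cx_4 = 7.5; cy_4 = 1.5; w_4 = 3; d_4 = 4; h_4 = 2.5; cx_5 = 2.5; cy_5 = 3.5; cz_5 = 5; h_5 = 2; cx_6 = 3; cy_6 = 2; cz_6 = 6.5; w_6 = 1.5; d_6 = 2; cx_7 = 5.5; cy_7 = 4.5; cz_7 = 1.5; d_7 = 2.5; h_7 = 2.5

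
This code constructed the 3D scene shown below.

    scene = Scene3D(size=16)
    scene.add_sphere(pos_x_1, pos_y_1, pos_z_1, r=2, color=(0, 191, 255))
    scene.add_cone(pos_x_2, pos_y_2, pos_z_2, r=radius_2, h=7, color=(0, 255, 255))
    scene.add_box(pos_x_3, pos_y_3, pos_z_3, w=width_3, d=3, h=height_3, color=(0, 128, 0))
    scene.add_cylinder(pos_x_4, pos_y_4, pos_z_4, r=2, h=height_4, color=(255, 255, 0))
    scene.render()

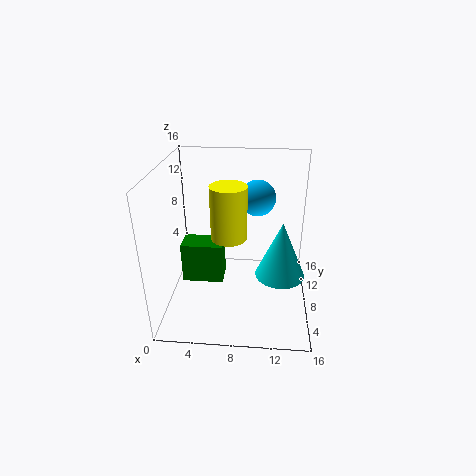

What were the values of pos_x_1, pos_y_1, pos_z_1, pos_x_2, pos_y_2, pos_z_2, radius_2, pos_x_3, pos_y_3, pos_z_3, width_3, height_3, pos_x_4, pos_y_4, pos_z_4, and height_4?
pos_x_1 = 10
pos_y_1 = 10
pos_z_1 = 12
pos_x_2 = 13
pos_y_2 = 10
pos_z_2 = 2
radius_2 = 3
pos_x_3 = 1
pos_y_3 = 9
pos_z_3 = 1
width_3 = 5
height_3 = 5
pos_x_4 = 7
pos_y_4 = 8
pos_z_4 = 8
height_4 = 6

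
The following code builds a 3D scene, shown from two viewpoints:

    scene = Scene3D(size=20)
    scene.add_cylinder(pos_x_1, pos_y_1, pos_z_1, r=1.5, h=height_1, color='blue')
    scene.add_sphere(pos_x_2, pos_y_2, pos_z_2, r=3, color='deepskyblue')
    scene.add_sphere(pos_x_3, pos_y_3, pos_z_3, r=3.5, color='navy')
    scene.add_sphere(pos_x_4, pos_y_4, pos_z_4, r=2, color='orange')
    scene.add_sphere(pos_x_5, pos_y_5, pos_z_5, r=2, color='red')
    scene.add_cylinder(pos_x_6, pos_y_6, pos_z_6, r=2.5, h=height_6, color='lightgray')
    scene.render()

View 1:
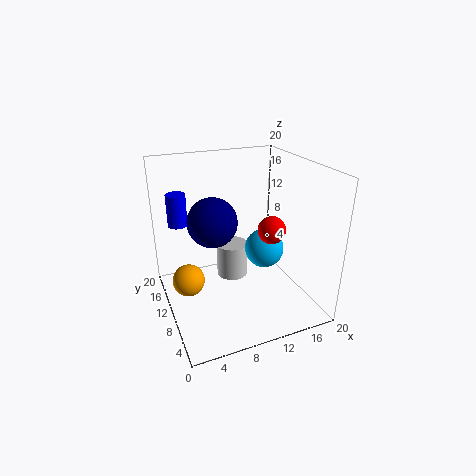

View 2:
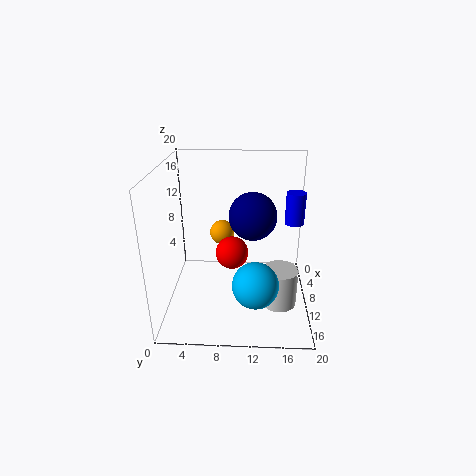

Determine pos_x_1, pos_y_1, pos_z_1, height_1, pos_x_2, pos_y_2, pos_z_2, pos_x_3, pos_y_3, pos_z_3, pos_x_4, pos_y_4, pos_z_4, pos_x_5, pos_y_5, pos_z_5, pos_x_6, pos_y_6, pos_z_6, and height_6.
pos_x_1 = 3.5, pos_y_1 = 18.5, pos_z_1 = 9.5, height_1 = 5, pos_x_2 = 15.5, pos_y_2 = 12.5, pos_z_2 = 6, pos_x_3 = 7, pos_y_3 = 12, pos_z_3 = 12, pos_x_4 = 2, pos_y_4 = 7, pos_z_4 = 7, pos_x_5 = 15, pos_y_5 = 9.5, pos_z_5 = 10.5, pos_x_6 = 11.5, pos_y_6 = 16, pos_z_6 = 0.5, height_6 = 5.5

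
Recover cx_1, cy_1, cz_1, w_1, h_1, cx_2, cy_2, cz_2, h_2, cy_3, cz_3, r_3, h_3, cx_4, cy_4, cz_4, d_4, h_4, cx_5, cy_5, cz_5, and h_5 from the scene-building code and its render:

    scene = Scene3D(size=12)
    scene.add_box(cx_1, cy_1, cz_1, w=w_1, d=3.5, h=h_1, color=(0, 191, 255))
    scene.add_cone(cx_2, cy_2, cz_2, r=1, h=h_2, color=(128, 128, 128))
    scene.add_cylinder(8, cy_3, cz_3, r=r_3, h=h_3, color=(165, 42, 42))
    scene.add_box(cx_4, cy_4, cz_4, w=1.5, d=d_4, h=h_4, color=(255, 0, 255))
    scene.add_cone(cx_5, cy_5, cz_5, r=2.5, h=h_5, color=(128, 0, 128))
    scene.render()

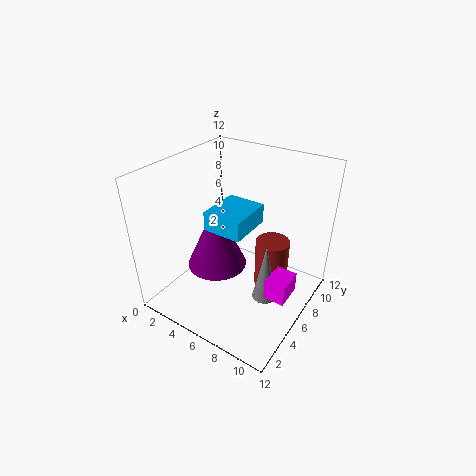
cx_1 = 5, cy_1 = 3, cz_1 = 8, w_1 = 3, h_1 = 1.5, cx_2 = 9, cy_2 = 5.5, cz_2 = 1.5, h_2 = 5, cy_3 = 8.5, cz_3 = 0.5, r_3 = 1.5, h_3 = 4.5, cx_4 = 10.5, cy_4 = 2.5, cz_4 = 4.5, d_4 = 2, h_4 = 1.5, cx_5 = 4.5, cy_5 = 5, cz_5 = 3.5, h_5 = 5.5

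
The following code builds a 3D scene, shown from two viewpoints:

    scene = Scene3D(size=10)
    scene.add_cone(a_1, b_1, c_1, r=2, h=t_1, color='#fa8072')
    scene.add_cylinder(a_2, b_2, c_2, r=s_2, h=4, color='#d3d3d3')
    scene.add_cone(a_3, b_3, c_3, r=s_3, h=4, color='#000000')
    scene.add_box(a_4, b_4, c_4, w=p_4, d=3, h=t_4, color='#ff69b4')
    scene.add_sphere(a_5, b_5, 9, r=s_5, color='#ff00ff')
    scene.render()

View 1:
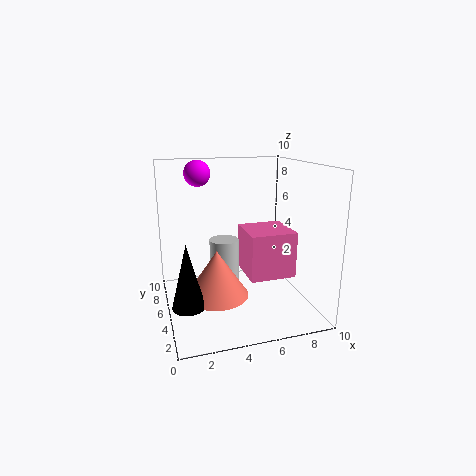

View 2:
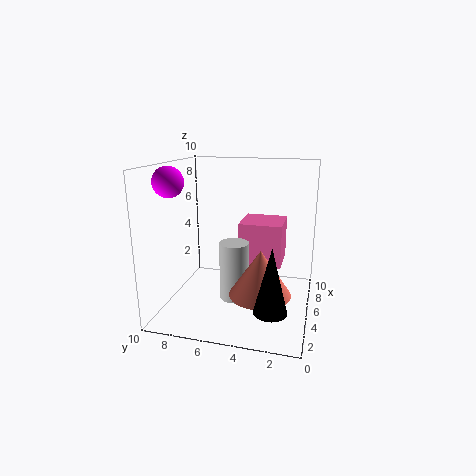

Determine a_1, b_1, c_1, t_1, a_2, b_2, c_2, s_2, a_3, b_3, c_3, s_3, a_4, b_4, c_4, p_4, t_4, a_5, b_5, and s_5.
a_1 = 3; b_1 = 3; c_1 = 2; t_1 = 3; a_2 = 4; b_2 = 5; c_2 = 1; s_2 = 1; a_3 = 1; b_3 = 2; c_3 = 2; s_3 = 1; a_4 = 5; b_4 = 2; c_4 = 3; p_4 = 3; t_4 = 3; a_5 = 3; b_5 = 9; s_5 = 1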